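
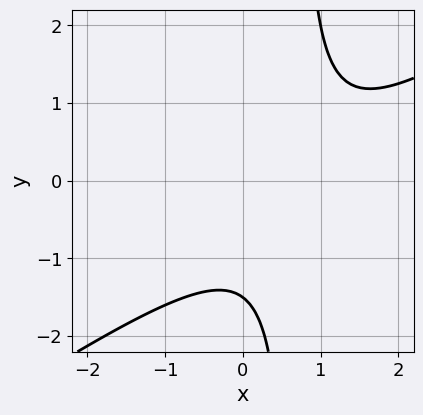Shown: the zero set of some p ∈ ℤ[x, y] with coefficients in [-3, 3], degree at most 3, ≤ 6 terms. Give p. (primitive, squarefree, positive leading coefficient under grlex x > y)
Degree: a generic line meets the curve in up to 2 points, so deg p = 2.
Reading off the gridlines: the curve avoids every integer x-axis point in the box.
These observations pin down the coefficients.

2*x^2 - 3*x*y - 3*x + 2*y + 3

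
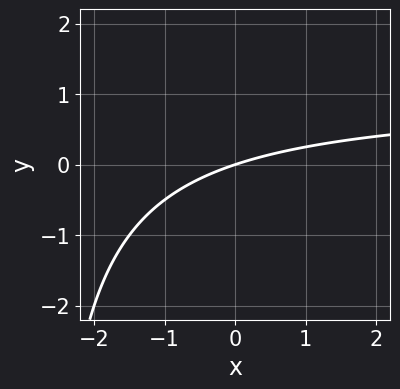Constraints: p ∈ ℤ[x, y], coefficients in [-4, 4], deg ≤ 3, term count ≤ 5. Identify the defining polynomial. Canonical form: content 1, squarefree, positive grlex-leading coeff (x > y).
(a) Degree: no degree-1 curve has this shape, so deg p = 2.
(b) Against the integer gridlines: it meets the y-axis at y = 0 (among the integer gridlines); it crosses the x-axis at the gridline x = 0.
(c) The integer polynomial consistent with all of this is the stated p.

x*y - x + 3*y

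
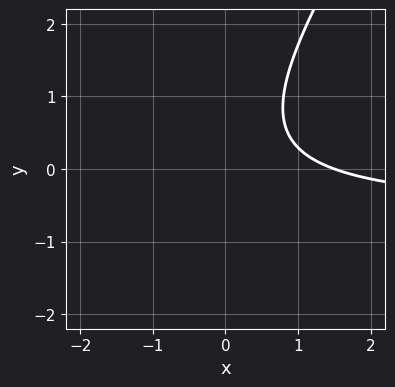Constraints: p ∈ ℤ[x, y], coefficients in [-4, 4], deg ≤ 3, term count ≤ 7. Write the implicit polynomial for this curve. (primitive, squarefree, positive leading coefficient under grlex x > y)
The degree is 2 — the shape is more complex than any degree-1 curve.
Checking where it meets the axes: the curve avoids every integer y-axis point in the box.
Putting this together gives p.

3*x*y - 2*y^2 + 2*x + y - 3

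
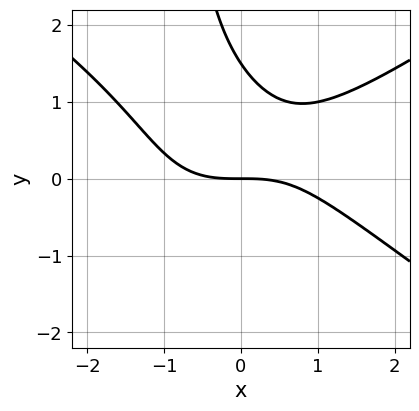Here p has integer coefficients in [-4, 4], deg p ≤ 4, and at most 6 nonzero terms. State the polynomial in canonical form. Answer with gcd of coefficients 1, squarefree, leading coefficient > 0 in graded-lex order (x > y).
First, deg p = 3.
Then, reading off the gridlines: it meets the x-axis at x = 0 (among the integer gridlines); it crosses the y-axis at the gridline y = 0.
Finally, solving for integer coefficients yields p as stated.

x^3 - 2*x*y^2 - 2*y^2 + 3*y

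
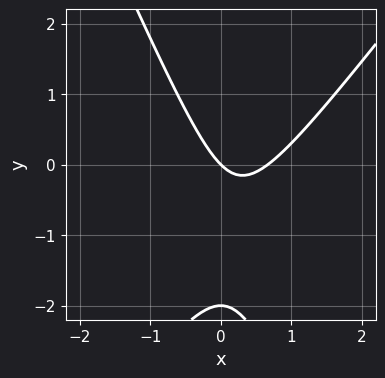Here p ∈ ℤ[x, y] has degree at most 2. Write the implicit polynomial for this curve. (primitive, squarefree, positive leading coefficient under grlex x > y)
First, deg p = 2.
Next, from the axis intercepts and sections: among the integer gridlines, it crosses the y-axis at y ∈ {-2, 0}; it crosses the x-axis at the gridline x = 0.
Finally, solving for integer coefficients yields p as stated.

3*x^2 - x*y - y^2 - 2*x - 2*y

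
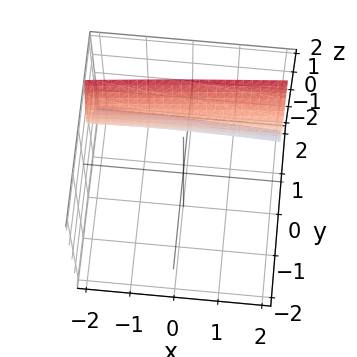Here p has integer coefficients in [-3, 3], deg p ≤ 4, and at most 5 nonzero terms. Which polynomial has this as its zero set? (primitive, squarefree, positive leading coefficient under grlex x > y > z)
3*y^3 - x*z + 3*y*z - 3*z^2 - 3

deg p = 3.
Checking where it meets the axes: it crosses the y-axis at the gridline y = 1; no z-intercept at any integer in the box; it misses every integer gridline on the x-axis.
Matching integer coefficients to the picture gives p.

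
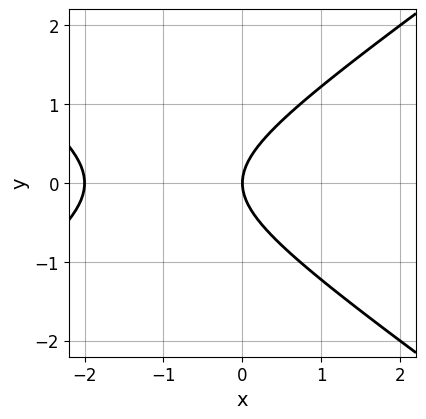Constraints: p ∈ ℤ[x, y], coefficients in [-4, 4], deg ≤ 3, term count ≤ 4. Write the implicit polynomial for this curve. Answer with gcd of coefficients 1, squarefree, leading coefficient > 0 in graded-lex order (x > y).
Degree: no degree-1 curve has this shape, so deg p = 2.
Symmetries: the y ↦ −y reflection is a symmetry, so y appears only in even powers.
From the visible intercepts: the x-axis gridline crossings are at x ∈ {-2, 0}; one y-axis crossing is at y = 0.
Matching integer coefficients to the picture gives p.

x^2 - 2*y^2 + 2*x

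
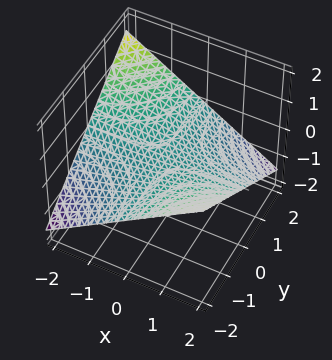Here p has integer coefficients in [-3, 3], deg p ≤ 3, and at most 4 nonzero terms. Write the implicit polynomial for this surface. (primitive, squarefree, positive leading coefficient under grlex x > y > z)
x*y + 3*z

First, deg p = 2. A hyperbolic paraboloid; a quadric.
Then, checking where it meets the axes: every point of the y-axis in the box is on the surface; every point of the x-axis in the box is on the surface; it meets the z-axis at z = 0 (among the integer gridlines).
Finally, these observations pin down the coefficients.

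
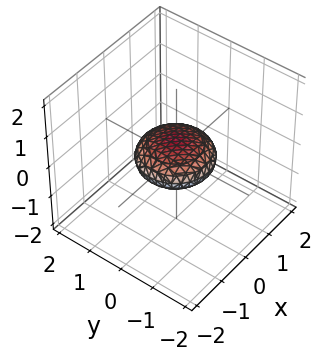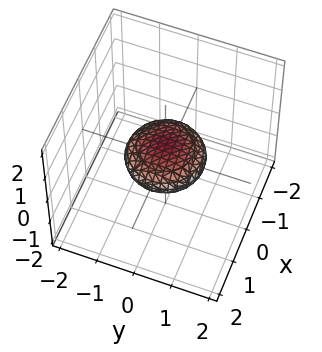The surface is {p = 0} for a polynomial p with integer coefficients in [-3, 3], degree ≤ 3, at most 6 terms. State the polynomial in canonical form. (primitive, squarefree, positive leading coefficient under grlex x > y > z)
deg p = 2.
Symmetry: the z-axis is an axis of rotation, so x and y enter only as x² + y²; the z ↦ −z reflection is a symmetry, so z appears only in even powers.
From the axis intercepts and sections: a circular section at z = 0 has radius exactly 1; the y-axis gridline crossings are at y ∈ {-1, 1}; among the integer gridlines, it crosses the x-axis at x ∈ {-1, 1}.
Solving for integer coefficients yields p as stated.

x^2 + y^2 + 3*z^2 - 1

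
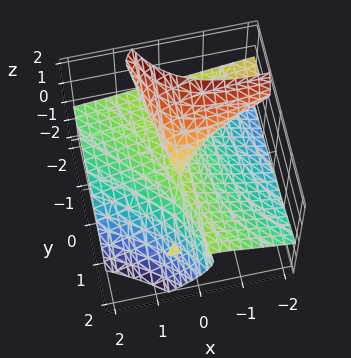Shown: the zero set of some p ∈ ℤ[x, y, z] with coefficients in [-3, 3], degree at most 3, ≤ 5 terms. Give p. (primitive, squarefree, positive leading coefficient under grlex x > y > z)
2*x*y*z - 2*y*z^2 - 2*z^3 - x^2 + z^2

First, the picture has 2 separate pieces. They look like related sheets of one shape, so recover p as a whole.
Next, the degree is 3 — a generic line meets the surface in up to 3 points.
Then, reading off the gridlines: every point of the y-axis in the box is on the surface; one z-axis crossing is at z = 0; it meets the x-axis at x = 0 (among the integer gridlines).
Finally, fitting integer coefficients to these (and the overall shape) gives p.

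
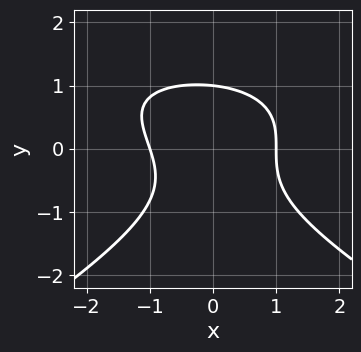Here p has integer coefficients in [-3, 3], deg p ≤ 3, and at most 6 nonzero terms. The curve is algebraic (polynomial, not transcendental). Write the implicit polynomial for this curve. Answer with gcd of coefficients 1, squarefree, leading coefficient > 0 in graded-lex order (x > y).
x^2*y - 3*y^3 - 3*x^2 - x*y + 3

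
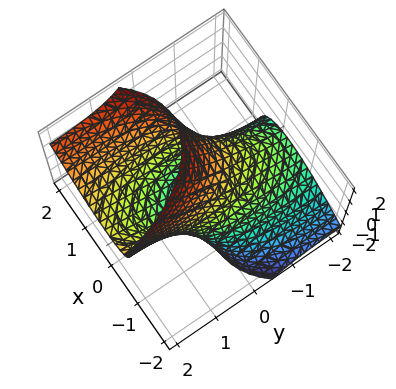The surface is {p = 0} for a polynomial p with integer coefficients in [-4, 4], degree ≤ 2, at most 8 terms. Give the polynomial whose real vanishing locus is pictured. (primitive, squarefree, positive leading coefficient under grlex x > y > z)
3*x^2 - 3*x*z + y^2 - 3*y*z + z^2 - 2

(a) Degree: no degree-1 surface has this shape, so deg p = 2.
(b) Solving for integer coefficients yields p as stated.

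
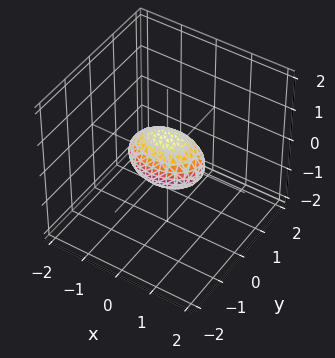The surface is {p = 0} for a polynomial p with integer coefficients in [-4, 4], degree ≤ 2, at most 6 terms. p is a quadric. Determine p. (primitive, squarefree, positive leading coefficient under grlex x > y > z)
First, degree: a closed, bounded, convex surface; a quadric, so deg p = 2.
Next, symmetries: mirror symmetry z ↦ −z ⇒ only even powers of z; mirror symmetry x ↦ −x ⇒ only even powers of x; the y ↦ −y reflection is a symmetry, so y appears only in even powers.
Then, from the axis intercepts and sections: among the integer gridlines, it crosses the x-axis at x ∈ {-1, 1}.
Finally, these observations pin down the coefficients.

x^2 + 2*y^2 + 2*z^2 - 1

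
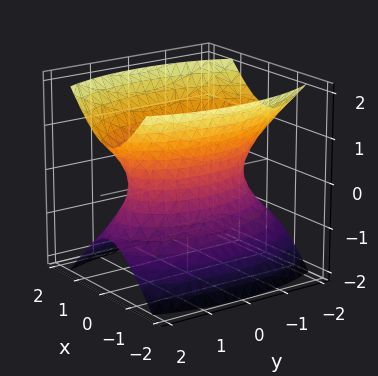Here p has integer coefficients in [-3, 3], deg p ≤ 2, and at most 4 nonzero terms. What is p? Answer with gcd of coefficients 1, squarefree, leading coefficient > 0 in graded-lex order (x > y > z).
3*x^2 + y^2 - 2*z^2 - 2

(a) deg p = 2.
(b) Symmetries: the y ↦ −y reflection is a symmetry, so y appears only in even powers; the z ↦ −z reflection is a symmetry, so z appears only in even powers; the x ↦ −x reflection is a symmetry, so x appears only in even powers.
(c) Against the integer gridlines: it misses every integer gridline on the z-axis.
(d) Putting this together gives p.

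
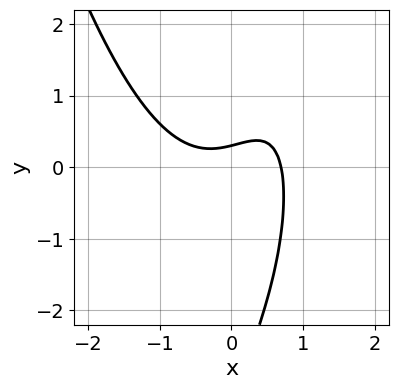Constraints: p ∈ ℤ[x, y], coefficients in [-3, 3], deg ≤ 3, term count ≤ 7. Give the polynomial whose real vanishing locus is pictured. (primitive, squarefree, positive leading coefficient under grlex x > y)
3*x^3 - 3*x*y + y^2 + 3*y - 1

(a) The degree is 3 — a generic line meets the curve in up to 3 points.
(b) Matching integer coefficients to the picture gives p.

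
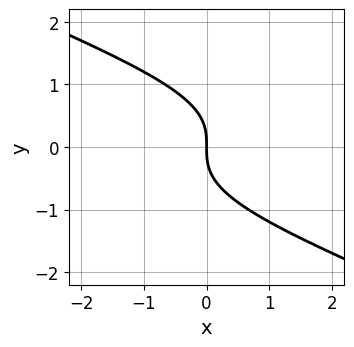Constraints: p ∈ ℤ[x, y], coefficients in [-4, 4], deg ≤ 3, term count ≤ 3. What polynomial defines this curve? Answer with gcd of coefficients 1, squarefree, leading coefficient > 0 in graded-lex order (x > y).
x*y^2 + 2*y^3 + 2*x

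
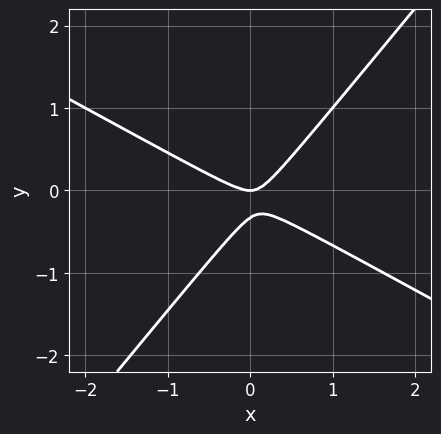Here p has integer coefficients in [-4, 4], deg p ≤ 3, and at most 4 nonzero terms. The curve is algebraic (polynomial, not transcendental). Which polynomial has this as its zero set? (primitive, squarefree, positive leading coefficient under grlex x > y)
2*x^2 + 2*x*y - 3*y^2 - y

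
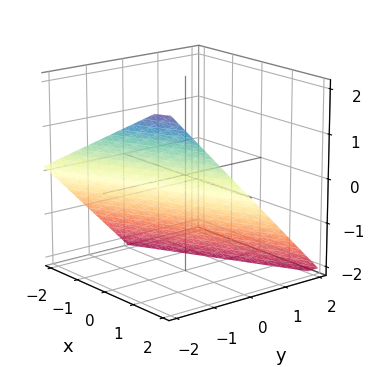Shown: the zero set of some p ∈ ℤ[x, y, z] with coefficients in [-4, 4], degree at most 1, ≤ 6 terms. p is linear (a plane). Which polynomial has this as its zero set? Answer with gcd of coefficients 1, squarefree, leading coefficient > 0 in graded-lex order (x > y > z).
x - 2*y - 2*z - 2

(a) deg p = 1.
(b) From the visible intercepts: it crosses the x-axis at the gridline x = 2; one z-axis crossing is at z = -1; it crosses the y-axis at the gridline y = -1.
(c) Solving for integer coefficients yields p as stated.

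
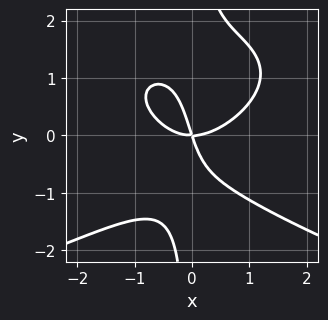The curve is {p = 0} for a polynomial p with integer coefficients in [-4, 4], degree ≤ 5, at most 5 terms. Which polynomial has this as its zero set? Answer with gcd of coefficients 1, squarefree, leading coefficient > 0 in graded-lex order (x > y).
First, deg p = 4. The shape is more complex than any degree-3 curve.
Then, against the integer gridlines: it meets the y-axis at y = 0 (among the integer gridlines); it crosses the x-axis at the gridline x = 0.
Finally, together with the visible shape, these determine p as stated.

2*x*y^3 + 2*x^3 - x*y^2 - 3*x*y - y^2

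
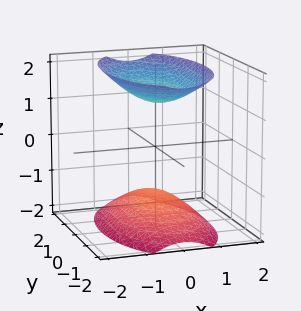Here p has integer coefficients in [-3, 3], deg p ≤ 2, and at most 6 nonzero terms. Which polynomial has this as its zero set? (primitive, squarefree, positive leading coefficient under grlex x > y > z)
(a) There are 2 components. Treating them together as one polynomial.
(b) deg p = 2. Two sheets facing apart; a quadric.
(c) Symmetries: mirror symmetry z ↦ −z ⇒ only even powers of z; it's symmetric under x → −x, forcing even powers of x; mirror symmetry y ↦ −y ⇒ only even powers of y.
(d) From the visible intercepts: no x-intercept at any integer in the box; the surface avoids every integer y-axis point in the box.
(e) Assembling these constraints gives the stated polynomial.

3*x^2 + y^2 - 2*z^2 + 3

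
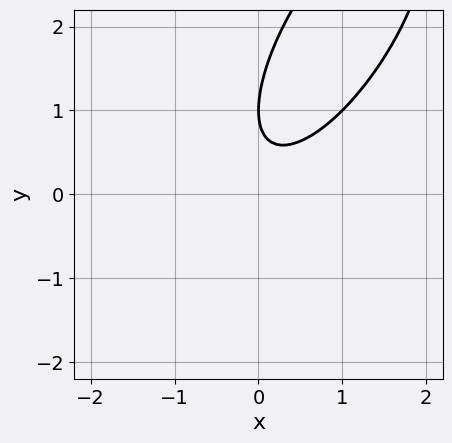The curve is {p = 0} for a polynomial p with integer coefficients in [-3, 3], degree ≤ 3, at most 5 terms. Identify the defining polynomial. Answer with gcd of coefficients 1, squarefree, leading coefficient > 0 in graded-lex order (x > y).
First, degree: the shape is more complex than any degree-1 curve, so deg p = 2.
Then, reading off the gridlines: the curve avoids every integer x-axis point in the box; it meets the y-axis at y = 1 (among the integer gridlines).
Finally, matching integer coefficients to the picture gives p.

2*x^2 - 2*x*y + y^2 - 2*y + 1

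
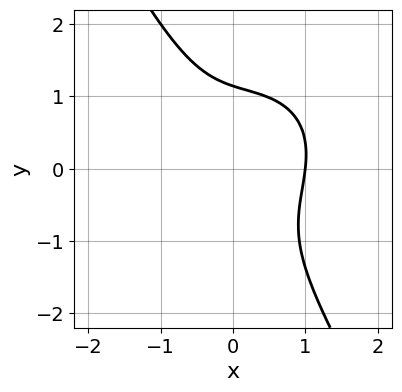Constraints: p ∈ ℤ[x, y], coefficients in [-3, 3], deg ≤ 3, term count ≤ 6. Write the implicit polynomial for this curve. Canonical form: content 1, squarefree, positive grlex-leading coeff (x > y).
3*x^3 - x^2*y + 2*x*y^2 + 2*y^3 - 3

(a) Degree: the shape is more complex than any degree-2 curve, so deg p = 3.
(b) Checking where it meets the axes: one x-axis crossing is at x = 1.
(c) Matching integer coefficients to the picture gives p.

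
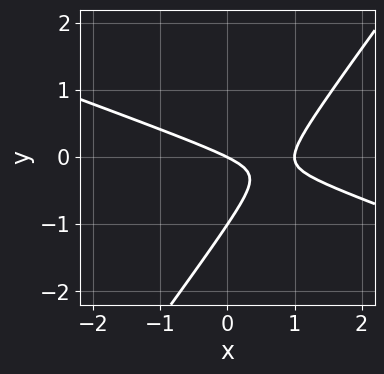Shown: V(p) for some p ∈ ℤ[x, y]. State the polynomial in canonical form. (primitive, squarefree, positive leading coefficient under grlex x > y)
x^2 + 2*x*y - 2*y^2 - x - 2*y

First, degree: the shape is more complex than any degree-1 curve, so deg p = 2.
Then, from the visible intercepts: among the integer gridlines, it crosses the x-axis at x ∈ {0, 1}; among the integer gridlines, it crosses the y-axis at y ∈ {-1, 0}.
Finally, together with the visible shape, these determine p as stated.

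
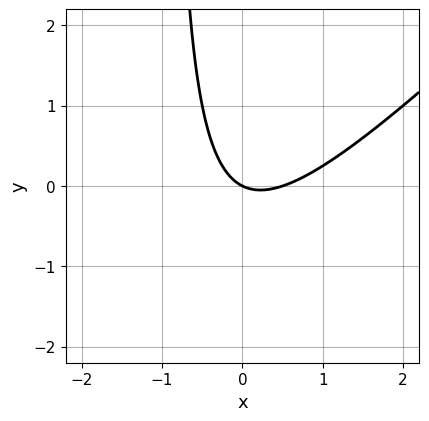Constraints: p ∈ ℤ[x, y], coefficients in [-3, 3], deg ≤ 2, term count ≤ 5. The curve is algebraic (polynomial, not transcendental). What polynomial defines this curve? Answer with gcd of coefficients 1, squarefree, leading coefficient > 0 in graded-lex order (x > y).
2*x^2 - 2*x*y - x - 2*y

First, the degree is 2 — a generic line meets the curve in up to 2 points.
Then, checking where it meets the axes: it crosses the y-axis at the gridline y = 0; it meets the x-axis at x = 0 (among the integer gridlines).
Finally, putting this together gives p.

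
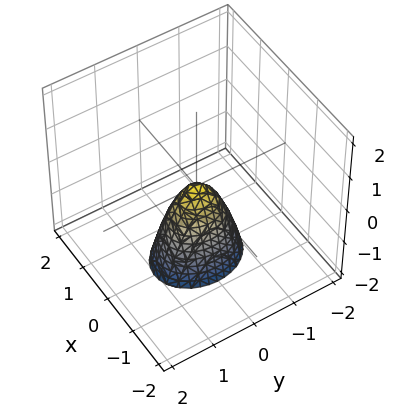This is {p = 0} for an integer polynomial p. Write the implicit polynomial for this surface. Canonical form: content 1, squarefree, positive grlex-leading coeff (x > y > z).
3*x^2 + 2*y^2 + z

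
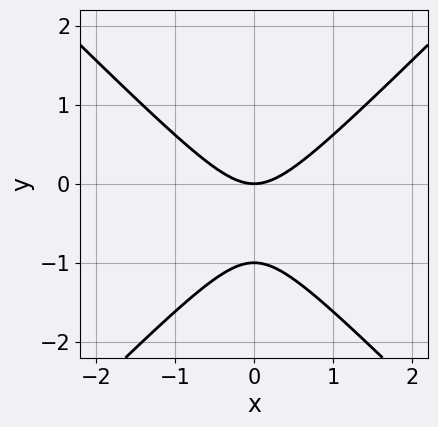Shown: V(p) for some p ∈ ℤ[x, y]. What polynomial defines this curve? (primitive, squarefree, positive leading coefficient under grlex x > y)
The degree is 2 — the shape is more complex than any degree-1 curve.
Symmetries: the x ↦ −x reflection is a symmetry, so x appears only in even powers.
From the visible intercepts: among the integer gridlines, it crosses the y-axis at y ∈ {-1, 0}; one x-axis crossing is at x = 0.
Assembling these constraints gives the stated polynomial.

x^2 - y^2 - y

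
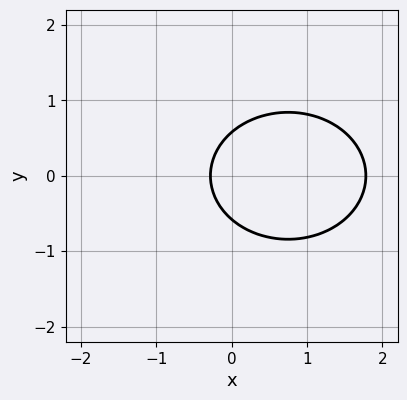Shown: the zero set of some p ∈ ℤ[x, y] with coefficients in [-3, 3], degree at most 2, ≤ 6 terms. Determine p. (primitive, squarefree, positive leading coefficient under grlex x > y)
2*x^2 + 3*y^2 - 3*x - 1

(a) deg p = 2.
(b) Symmetries: mirror symmetry y ↦ −y ⇒ only even powers of y.
(c) Fitting integer coefficients to these (and the overall shape) gives p.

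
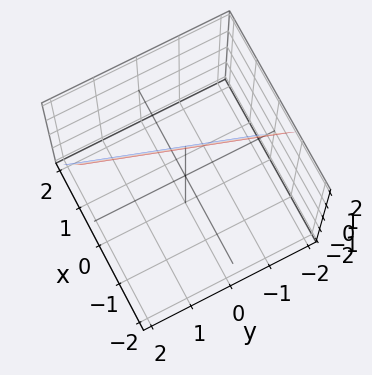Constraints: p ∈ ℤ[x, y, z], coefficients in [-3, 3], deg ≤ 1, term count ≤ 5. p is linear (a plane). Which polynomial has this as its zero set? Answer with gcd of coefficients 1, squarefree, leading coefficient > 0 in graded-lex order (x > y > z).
3*x - y + z - 2

First, deg p = 1. The surface is flat (a plane).
Then, checking where it meets the axes: it meets the y-axis at y = -2 (among the integer gridlines); one z-axis crossing is at z = 2.
Finally, putting this together gives p.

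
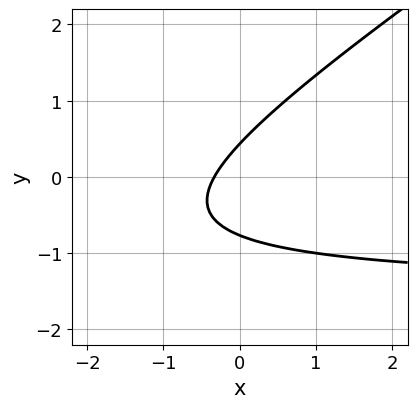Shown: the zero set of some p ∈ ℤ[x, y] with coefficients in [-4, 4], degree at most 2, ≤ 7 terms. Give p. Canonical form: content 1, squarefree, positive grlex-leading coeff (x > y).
2*x*y - 3*y^2 + 3*x - y + 1

1. deg p = 2.
2. Putting this together gives p.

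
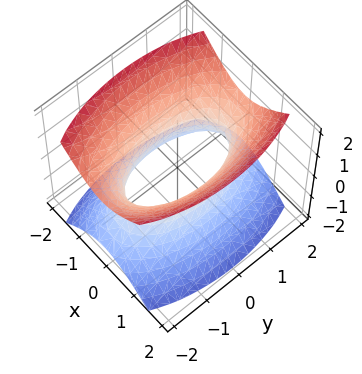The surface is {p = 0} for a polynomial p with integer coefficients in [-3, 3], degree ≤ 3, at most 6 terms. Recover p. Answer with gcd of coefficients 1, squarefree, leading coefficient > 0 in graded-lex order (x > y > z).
(a) deg p = 2. One connected sheet with a waist; a quadric.
(b) Symmetries: the z ↦ −z reflection is a symmetry, so z appears only in even powers; mirror symmetry y ↦ −y ⇒ only even powers of y; the x ↦ −x reflection is a symmetry, so x appears only in even powers.
(c) Reading off the gridlines: it misses every integer gridline on the z-axis.
(d) Together with the visible shape, these determine p as stated.

3*x^2 + y^2 - 2*z^2 - 2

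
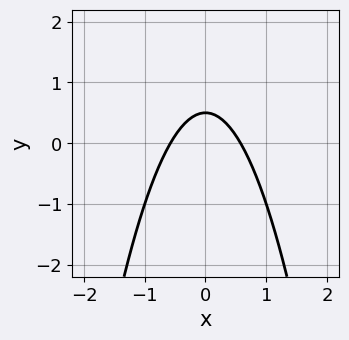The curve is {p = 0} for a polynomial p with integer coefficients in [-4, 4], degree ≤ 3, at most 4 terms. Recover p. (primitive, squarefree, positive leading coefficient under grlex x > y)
3*x^2 + 2*y - 1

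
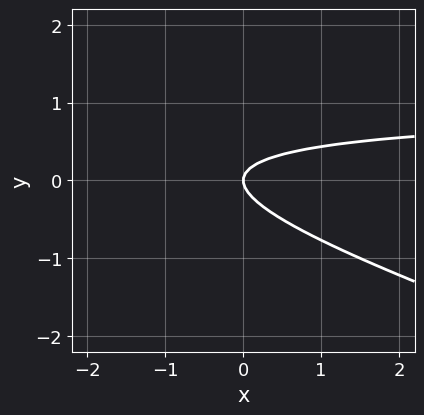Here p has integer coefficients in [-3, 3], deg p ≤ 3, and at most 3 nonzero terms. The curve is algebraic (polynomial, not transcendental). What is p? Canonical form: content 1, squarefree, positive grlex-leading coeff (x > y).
First, deg p = 2.
Next, observable constraints: one y-axis crossing is at y = 0; one x-axis crossing is at x = 0.
Finally, matching integer coefficients to the picture gives p.

x*y + 3*y^2 - x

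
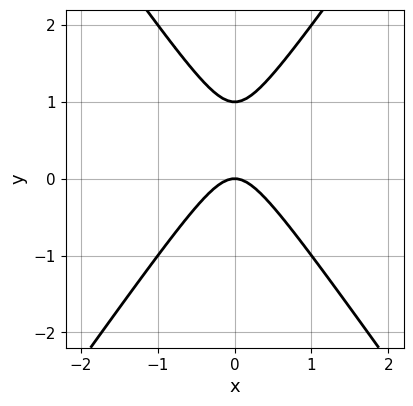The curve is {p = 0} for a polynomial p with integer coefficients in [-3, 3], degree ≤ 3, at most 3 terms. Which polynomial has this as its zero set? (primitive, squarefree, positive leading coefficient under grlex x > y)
2*x^2 - y^2 + y

First, the degree is 2 — no degree-1 curve has this shape.
Next, symmetries: mirror symmetry x ↦ −x ⇒ only even powers of x.
Then, checking where it meets the axes: one x-axis crossing is at x = 0; among the integer gridlines, it crosses the y-axis at y ∈ {0, 1}.
Finally, fitting integer coefficients to these (and the overall shape) gives p.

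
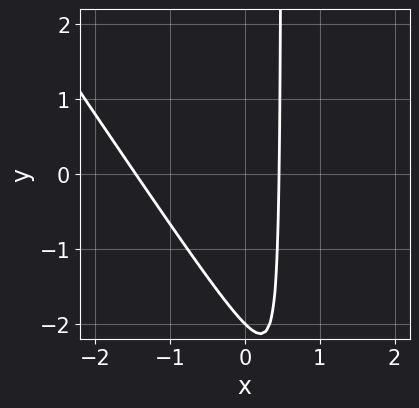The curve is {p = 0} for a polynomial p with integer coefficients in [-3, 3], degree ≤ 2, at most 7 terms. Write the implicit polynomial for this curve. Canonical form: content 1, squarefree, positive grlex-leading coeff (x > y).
3*x^2 + 2*x*y + 3*x - y - 2

1. Degree: no degree-1 curve has this shape, so deg p = 2.
2. Reading off the gridlines: one y-axis crossing is at y = -2.
3. Together with the visible shape, these determine p as stated.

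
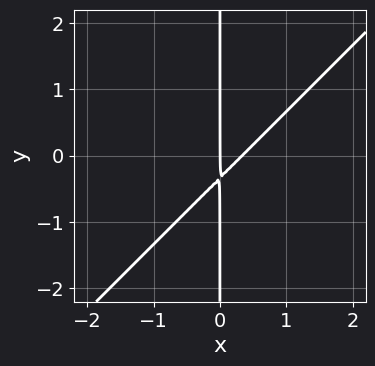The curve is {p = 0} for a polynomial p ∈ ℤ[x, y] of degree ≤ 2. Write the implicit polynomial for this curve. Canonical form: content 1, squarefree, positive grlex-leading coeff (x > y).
3*x^2 - 3*x*y - x

(a) The degree is 2 — no degree-1 curve has this shape.
(b) Observable constraints: one x-axis crossing is at x = 0; every point of the y-axis in the box is on the curve.
(c) Assembling these constraints gives the stated polynomial.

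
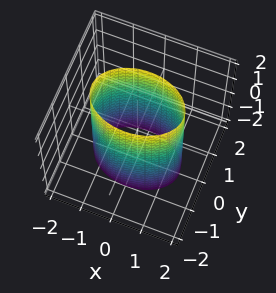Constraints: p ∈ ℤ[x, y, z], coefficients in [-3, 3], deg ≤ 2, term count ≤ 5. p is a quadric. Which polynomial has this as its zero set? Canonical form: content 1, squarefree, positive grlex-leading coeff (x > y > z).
x^2 + 2*y^2 - 2

First, degree: constant cross-section along one axis; a quadric, so deg p = 2.
Then, symmetries: it's symmetric under x → −x, forcing even powers of x; mirror symmetry z ↦ −z ⇒ only even powers of z; the y ↦ −y reflection is a symmetry, so y appears only in even powers.
Next, reading off the gridlines: the surface avoids every integer z-axis point in the box; among the integer gridlines, it crosses the y-axis at y ∈ {-1, 1}.
Finally, these observations pin down the coefficients.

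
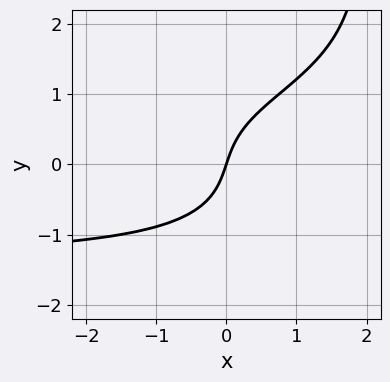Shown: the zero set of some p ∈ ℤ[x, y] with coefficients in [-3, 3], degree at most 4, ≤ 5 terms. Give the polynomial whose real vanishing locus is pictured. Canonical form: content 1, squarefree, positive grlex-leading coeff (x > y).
1. deg p = 4. No degree-3 curve has this shape.
2. Against the integer gridlines: it crosses the x-axis at the gridline x = 0; one y-axis crossing is at y = 0.
3. Assembling these constraints gives the stated polynomial.

x*y^3 - 2*y^3 + 3*x - y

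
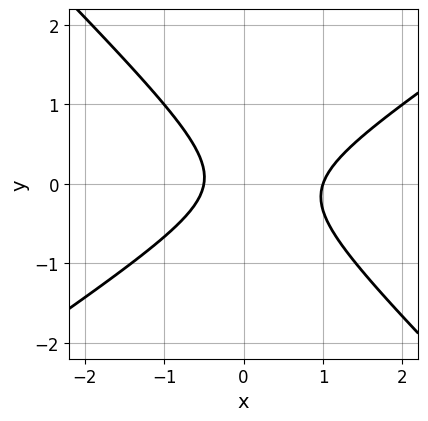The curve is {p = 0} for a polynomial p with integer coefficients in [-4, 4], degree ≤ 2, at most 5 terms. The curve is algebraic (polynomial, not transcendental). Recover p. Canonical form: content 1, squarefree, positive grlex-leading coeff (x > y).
The degree is 2 — a generic line meets the curve in up to 2 points.
Observable constraints: one x-axis crossing is at x = 1; the curve avoids every integer y-axis point in the box.
Together with the visible shape, these determine p as stated.

2*x^2 - x*y - 3*y^2 - x - 1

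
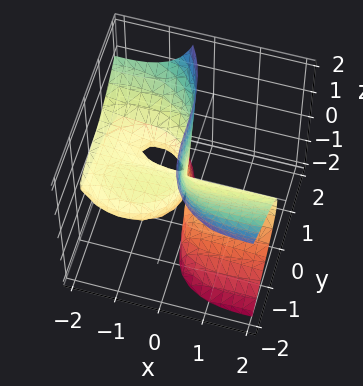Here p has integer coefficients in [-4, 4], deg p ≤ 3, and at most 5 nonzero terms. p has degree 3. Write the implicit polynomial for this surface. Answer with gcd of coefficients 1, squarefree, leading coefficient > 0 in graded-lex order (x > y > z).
x^2*y + 3*x*z^2 + y^3 + 2*x*y + 2*x*z

1. deg p = 3.
2. Reading off the gridlines: every point of the z-axis in the box is on the surface; one y-axis crossing is at y = 0; every point of the x-axis in the box is on the surface.
3. Fitting integer coefficients to these (and the overall shape) gives p.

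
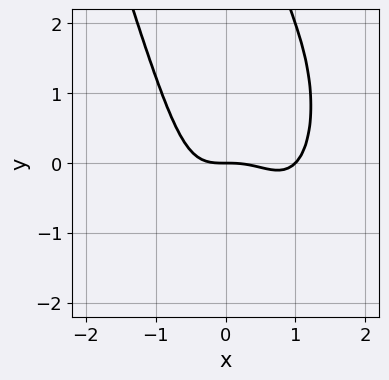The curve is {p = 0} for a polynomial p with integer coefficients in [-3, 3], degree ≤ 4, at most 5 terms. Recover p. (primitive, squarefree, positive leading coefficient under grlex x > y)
First, the degree is 4 — the shape is more complex than any degree-3 curve.
Then, against the integer gridlines: it meets the y-axis at y = 0 (among the integer gridlines); among the integer gridlines, it crosses the x-axis at x ∈ {0, 1}.
Finally, fitting integer coefficients to these (and the overall shape) gives p.

2*x^4 - 2*x^3 + x*y^2 - 2*y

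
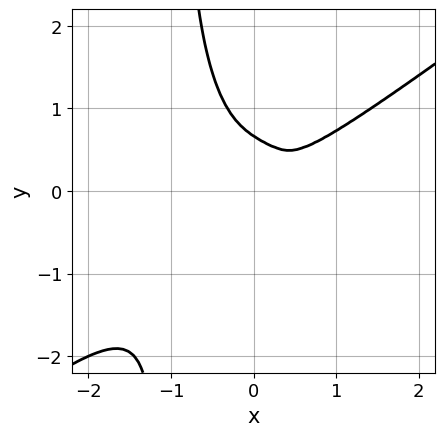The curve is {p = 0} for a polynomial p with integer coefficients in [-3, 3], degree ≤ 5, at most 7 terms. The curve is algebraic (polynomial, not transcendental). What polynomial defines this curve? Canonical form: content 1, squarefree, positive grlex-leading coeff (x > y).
1. Degree: the shape is more complex than any degree-3 curve, so deg p = 4.
2. Putting this together gives p.

2*x^4 - x^3*y - 3*x*y^3 - 3*y^3 + 2*y^2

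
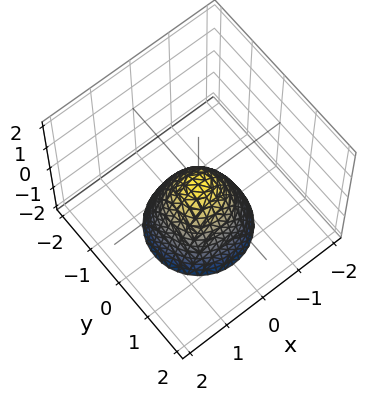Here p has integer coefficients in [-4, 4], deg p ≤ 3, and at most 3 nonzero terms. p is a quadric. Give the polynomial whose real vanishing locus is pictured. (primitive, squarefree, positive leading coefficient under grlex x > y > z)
1. deg p = 2.
2. Symmetry: the z-axis is an axis of rotation, so x and y enter only as x² + y².
3. Observable constraints: a circular section at z = -1 has radius between 0 and 1; it meets the x-axis at x = 0 (among the integer gridlines); it meets the z-axis at z = 0 (among the integer gridlines).
4. Matching integer coefficients to the picture gives p.

3*x^2 + 3*y^2 + 2*z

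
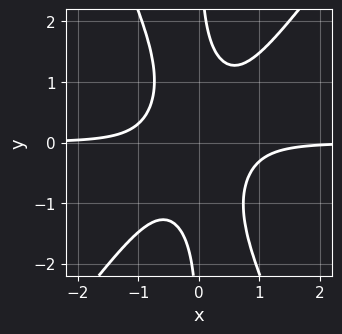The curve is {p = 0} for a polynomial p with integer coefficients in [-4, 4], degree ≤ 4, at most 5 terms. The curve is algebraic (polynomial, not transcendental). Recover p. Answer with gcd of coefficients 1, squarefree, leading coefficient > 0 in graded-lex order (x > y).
(a) Degree: no degree-3 curve has this shape, so deg p = 4.
(b) Checking where it meets the axes: it misses every integer gridline on the y-axis; no x-intercept at any integer in the box.
(c) These observations pin down the coefficients.

3*x^3*y - x^2*y^2 - x*y^3 + 1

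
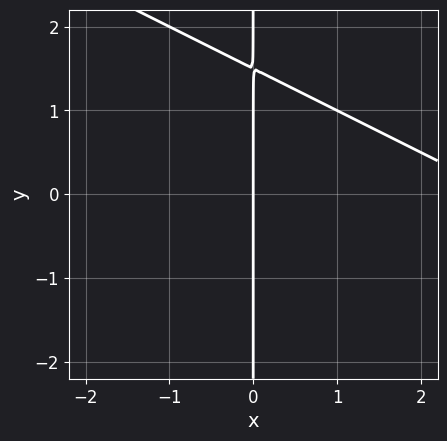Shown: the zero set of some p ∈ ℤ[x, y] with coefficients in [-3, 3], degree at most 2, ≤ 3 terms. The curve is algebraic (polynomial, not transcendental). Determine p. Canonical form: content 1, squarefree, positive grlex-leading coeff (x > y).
x^2 + 2*x*y - 3*x

The degree is 2 — a generic line meets the curve in up to 2 points.
Against the integer gridlines: it crosses the x-axis at the gridline x = 0; the visible y-axis segment lies entirely on the curve.
Solving for integer coefficients yields p as stated.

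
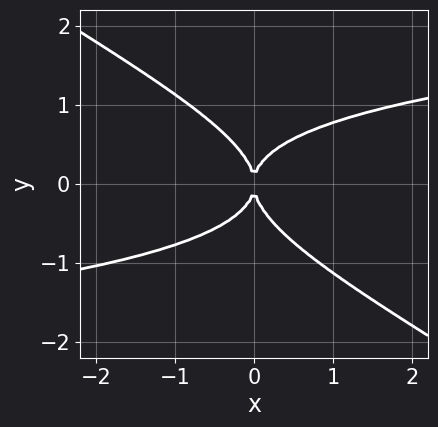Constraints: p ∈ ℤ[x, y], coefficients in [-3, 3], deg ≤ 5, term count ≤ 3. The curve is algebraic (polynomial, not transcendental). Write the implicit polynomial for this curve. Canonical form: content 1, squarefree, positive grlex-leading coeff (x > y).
First, the degree is 4 — the shape is more complex than any degree-3 curve.
Next, observable constraints: it meets the x-axis at x = 0 (among the integer gridlines); it meets the y-axis at y = 0 (among the integer gridlines).
Finally, fitting integer coefficients to these (and the overall shape) gives p.

2*x*y^3 + 3*y^4 - 2*x^2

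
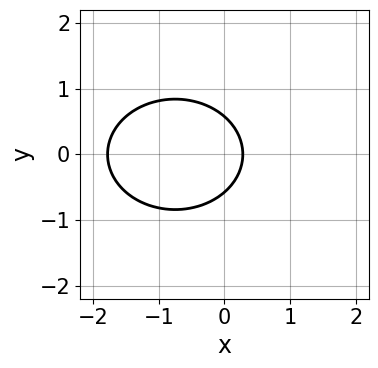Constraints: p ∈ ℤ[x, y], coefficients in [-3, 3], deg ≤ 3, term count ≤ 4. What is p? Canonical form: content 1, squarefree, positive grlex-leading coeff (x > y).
1. The degree is 2 — the shape is more complex than any degree-1 curve.
2. Symmetries: it's symmetric under y → −y, forcing even powers of y.
3. The integer polynomial consistent with all of this is the stated p.

2*x^2 + 3*y^2 + 3*x - 1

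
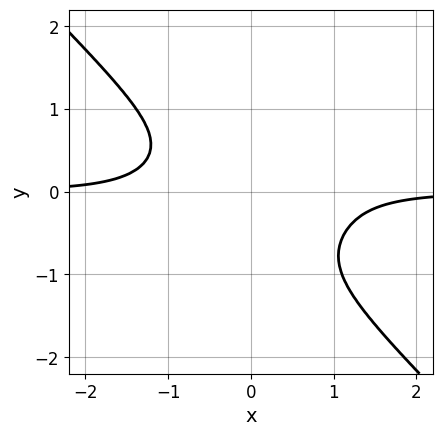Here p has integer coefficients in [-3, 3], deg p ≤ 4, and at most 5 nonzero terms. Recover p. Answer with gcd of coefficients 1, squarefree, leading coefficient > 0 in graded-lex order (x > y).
3*x^3*y + 3*y^4 + 2*y^3 + y^2 + 2

1. Degree: the shape is more complex than any degree-3 curve, so deg p = 4.
2. Checking where it meets the axes: it misses every integer gridline on the x-axis; it misses every integer gridline on the y-axis.
3. These observations pin down the coefficients.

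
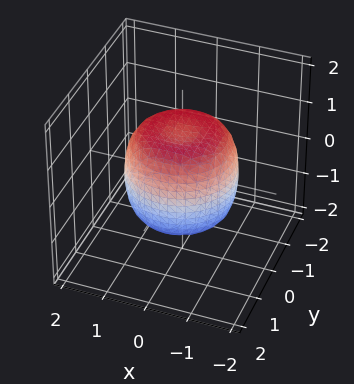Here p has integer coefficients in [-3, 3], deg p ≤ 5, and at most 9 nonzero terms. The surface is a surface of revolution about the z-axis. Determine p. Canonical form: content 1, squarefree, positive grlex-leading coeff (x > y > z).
x^4 + 2*x^2*y^2 + y^4 - x^2 - y^2 + z^2 - 1

deg p = 4.
Symmetries: every cross-section ⟂ z is a circle, so x, y appear only via x² + y².
From the visible intercepts: the z-axis gridline crossings are at z ∈ {-1, 1}; a circular section at z = 0 has radius between 1 and 2.
Solving for integer coefficients yields p as stated.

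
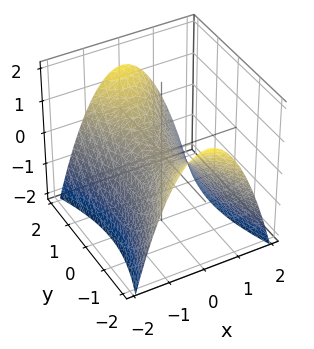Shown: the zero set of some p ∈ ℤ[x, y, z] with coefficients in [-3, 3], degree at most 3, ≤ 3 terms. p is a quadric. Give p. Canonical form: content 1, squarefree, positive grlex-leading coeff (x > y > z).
3*x^2 - y^2 + 3*z

1. Degree: a hyperbolic paraboloid; a quadric, so deg p = 2.
2. Symmetries: the x ↦ −x reflection is a symmetry, so x appears only in even powers; the y ↦ −y reflection is a symmetry, so y appears only in even powers.
3. From the visible intercepts: one y-axis crossing is at y = 0; it crosses the x-axis at the gridline x = 0.
4. Solving for integer coefficients yields p as stated.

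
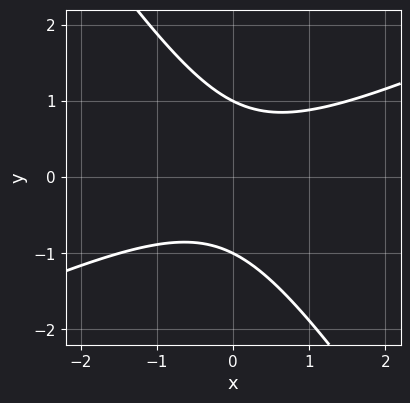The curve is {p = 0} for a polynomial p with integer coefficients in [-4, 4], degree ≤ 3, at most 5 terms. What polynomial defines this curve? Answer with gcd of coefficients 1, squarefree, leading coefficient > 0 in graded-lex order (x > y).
2*x^2 - 3*x*y - 3*y^2 + 3

First, the degree is 2 — a generic line meets the curve in up to 2 points.
Then, from the visible intercepts: among the integer gridlines, it crosses the y-axis at y ∈ {-1, 1}; no x-intercept at any integer in the box.
Finally, fitting integer coefficients to these (and the overall shape) gives p.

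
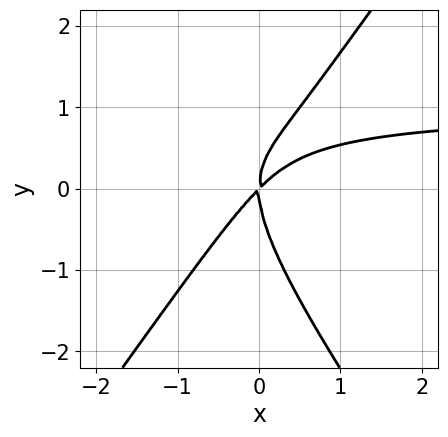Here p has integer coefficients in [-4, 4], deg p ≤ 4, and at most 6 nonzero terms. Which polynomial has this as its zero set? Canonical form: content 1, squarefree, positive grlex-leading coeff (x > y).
2*x^2*y - y^3 - 2*x^2 + 2*x*y

(a) Degree: the shape is more complex than any degree-2 curve, so deg p = 3.
(b) From the axis intercepts and sections: it meets the y-axis at y = 0 (among the integer gridlines); it meets the x-axis at x = 0 (among the integer gridlines).
(c) Assembling these constraints gives the stated polynomial.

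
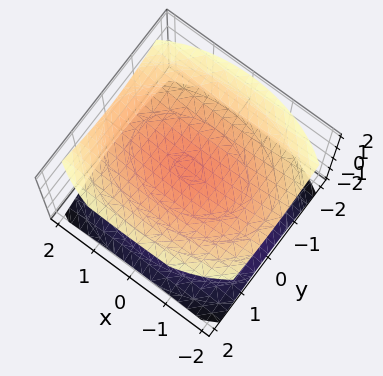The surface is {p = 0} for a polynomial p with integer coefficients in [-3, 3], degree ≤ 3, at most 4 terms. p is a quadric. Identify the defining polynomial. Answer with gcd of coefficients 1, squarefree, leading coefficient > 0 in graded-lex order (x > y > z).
1. The picture has 2 separate pieces.
2. Degree: two sheets facing apart; a quadric, so deg p = 2.
3. Symmetries: the z ↦ −z reflection is a symmetry, so z appears only in even powers; the y ↦ −y reflection is a symmetry, so y appears only in even powers; it's symmetric under x → −x, forcing even powers of x.
4. From the visible intercepts: no y-intercept at any integer in the box; the z-axis gridline crossings are at z ∈ {-1, 1}; the surface avoids every integer x-axis point in the box.
5. Solving for integer coefficients yields p as stated.

x^2 + 2*y^2 - 3*z^2 + 3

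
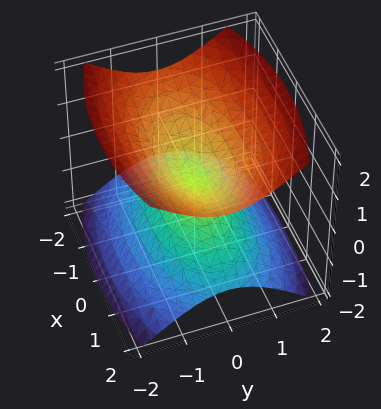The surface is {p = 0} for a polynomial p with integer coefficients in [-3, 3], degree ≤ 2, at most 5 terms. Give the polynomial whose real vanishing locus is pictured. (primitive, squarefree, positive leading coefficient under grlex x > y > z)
1. There are 2 components. They look like related sheets of one shape, so recover p as a whole.
2. deg p = 2. A double cone through the origin; a quadric.
3. Symmetries: the z ↦ −z reflection is a symmetry, so z appears only in even powers; it's symmetric under x → −x, forcing even powers of x; the y ↦ −y reflection is a symmetry, so y appears only in even powers.
4. Checking where it meets the axes: it crosses the x-axis at the gridline x = 0; it meets the z-axis at z = 0 (among the integer gridlines).
5. Fitting integer coefficients to these (and the overall shape) gives p.

x^2 + 3*y^2 - 3*z^2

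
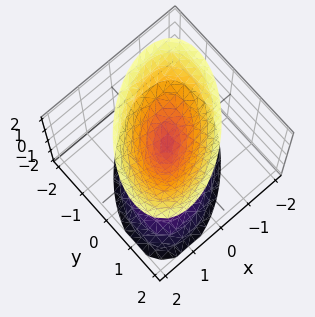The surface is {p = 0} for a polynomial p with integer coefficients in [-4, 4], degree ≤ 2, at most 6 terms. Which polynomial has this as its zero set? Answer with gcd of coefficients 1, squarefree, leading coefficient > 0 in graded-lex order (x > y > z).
I count 2 distinct pieces.
The degree is 2 — no degree-1 surface has this shape.
Checking where it meets the axes: one y-axis crossing is at y = 0; it crosses the x-axis at the gridline x = 0; one z-axis crossing is at z = 0.
Together with the visible shape, these determine p as stated.

3*x^2 - 3*x*y + 3*y^2 - 2*z^2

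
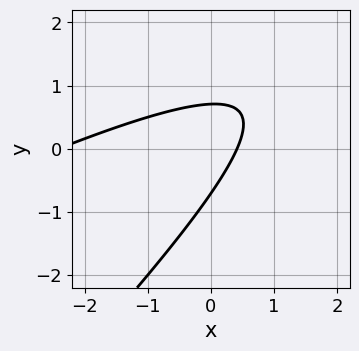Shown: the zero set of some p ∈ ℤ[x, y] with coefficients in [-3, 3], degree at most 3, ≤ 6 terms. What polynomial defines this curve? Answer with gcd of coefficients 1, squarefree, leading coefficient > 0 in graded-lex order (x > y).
x^2 - 3*x*y + 2*y^2 + 2*x - 1

The degree is 2 — a generic line meets the curve in up to 2 points.
Matching integer coefficients to the picture gives p.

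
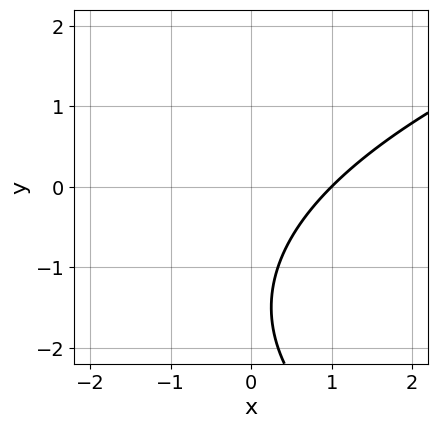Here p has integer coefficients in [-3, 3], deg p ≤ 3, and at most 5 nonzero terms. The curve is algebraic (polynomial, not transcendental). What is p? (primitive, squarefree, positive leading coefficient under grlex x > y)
y^2 - 3*x + 3*y + 3

The degree is 2 — the shape is more complex than any degree-1 curve.
From the axis intercepts and sections: it meets the x-axis at x = 1 (among the integer gridlines); it misses every integer gridline on the y-axis.
Matching integer coefficients to the picture gives p.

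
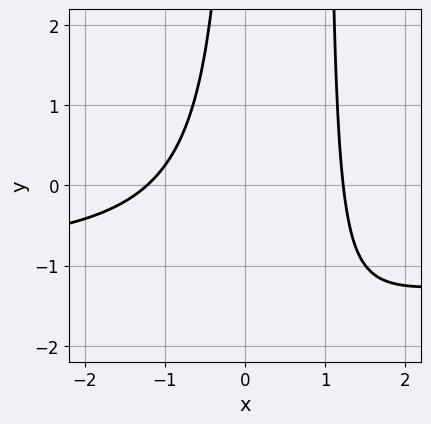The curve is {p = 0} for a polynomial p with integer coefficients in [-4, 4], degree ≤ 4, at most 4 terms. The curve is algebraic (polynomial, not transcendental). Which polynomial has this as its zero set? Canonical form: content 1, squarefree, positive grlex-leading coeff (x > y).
2*x^2*y + 2*x^2 - 2*x*y - 3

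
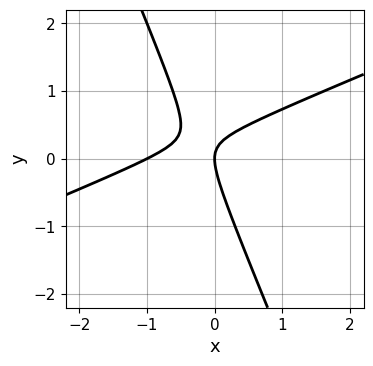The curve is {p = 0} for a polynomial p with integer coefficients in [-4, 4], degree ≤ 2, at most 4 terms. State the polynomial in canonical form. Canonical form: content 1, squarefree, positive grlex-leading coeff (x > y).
(a) Degree: the shape is more complex than any degree-1 curve, so deg p = 2.
(b) Reading off the gridlines: it crosses the y-axis at the gridline y = 0; among the integer gridlines, it crosses the x-axis at x ∈ {-1, 0}.
(c) Assembling these constraints gives the stated polynomial.

x^2 - 2*x*y - y^2 + x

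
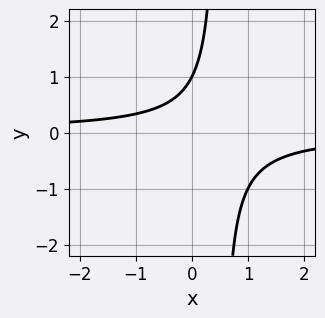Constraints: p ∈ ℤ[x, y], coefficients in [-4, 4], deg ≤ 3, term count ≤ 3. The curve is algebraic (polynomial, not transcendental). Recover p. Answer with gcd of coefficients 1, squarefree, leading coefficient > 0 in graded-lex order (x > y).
2*x*y - y + 1

The degree is 2 — no degree-1 curve has this shape.
Checking where it meets the axes: the curve avoids every integer x-axis point in the box; it meets the y-axis at y = 1 (among the integer gridlines).
Together with the visible shape, these determine p as stated.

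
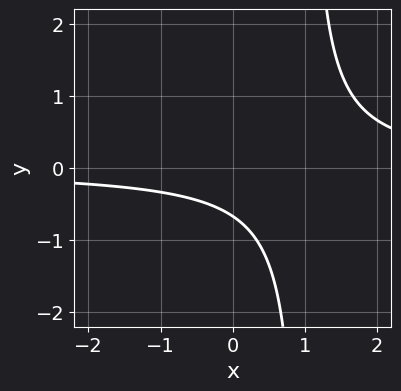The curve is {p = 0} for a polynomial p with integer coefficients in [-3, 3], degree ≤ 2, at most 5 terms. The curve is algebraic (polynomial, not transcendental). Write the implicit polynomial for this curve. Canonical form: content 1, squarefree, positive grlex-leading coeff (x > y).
(a) Degree: the shape is more complex than any degree-1 curve, so deg p = 2.
(b) Reading off the gridlines: the curve avoids every integer x-axis point in the box.
(c) Solving for integer coefficients yields p as stated.

3*x*y - 3*y - 2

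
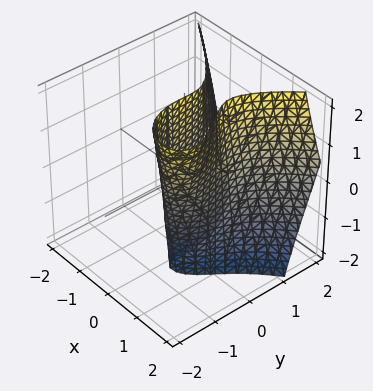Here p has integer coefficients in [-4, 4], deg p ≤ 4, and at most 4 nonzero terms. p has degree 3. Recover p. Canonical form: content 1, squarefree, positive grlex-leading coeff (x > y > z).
First, deg p = 3.
Next, checking where it meets the axes: the visible z-axis segment lies entirely on the surface; it meets the y-axis at y = 0 (among the integer gridlines); among the integer gridlines, it crosses the x-axis at x ∈ {0, 1}.
Finally, fitting integer coefficients to these (and the overall shape) gives p.

x*y*z - y^3 + 3*x^2 - 3*x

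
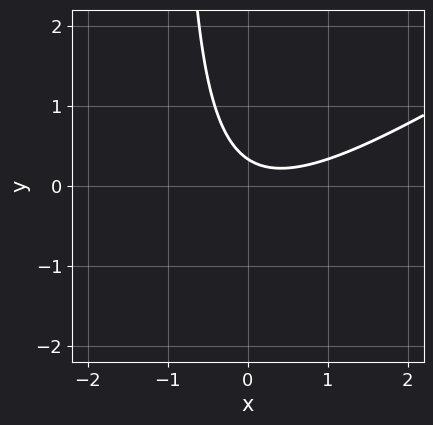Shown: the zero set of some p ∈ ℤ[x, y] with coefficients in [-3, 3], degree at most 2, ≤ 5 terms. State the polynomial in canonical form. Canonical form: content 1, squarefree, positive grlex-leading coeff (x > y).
2*x^2 - 3*x*y - x - 3*y + 1

Degree: a generic line meets the curve in up to 2 points, so deg p = 2.
Against the integer gridlines: the curve avoids every integer x-axis point in the box.
Solving for integer coefficients yields p as stated.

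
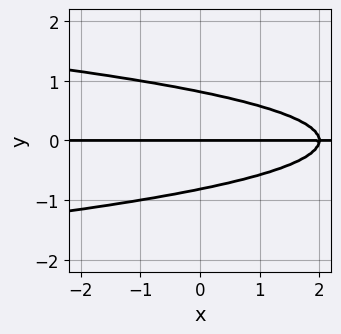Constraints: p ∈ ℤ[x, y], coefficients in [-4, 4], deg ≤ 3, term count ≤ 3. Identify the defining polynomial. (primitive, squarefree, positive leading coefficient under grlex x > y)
1. deg p = 3.
2. Against the integer gridlines: every point of the x-axis in the box is on the curve; one y-axis crossing is at y = 0.
3. Fitting integer coefficients to these (and the overall shape) gives p.

3*y^3 + x*y - 2*y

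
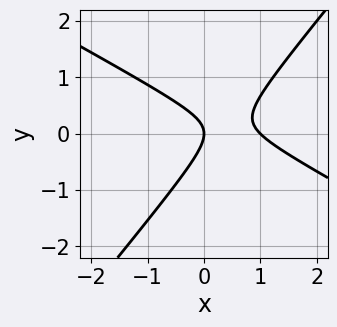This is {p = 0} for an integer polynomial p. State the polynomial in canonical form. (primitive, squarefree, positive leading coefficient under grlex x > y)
2*x^2 + 2*x*y - 3*y^2 - 2*x

(a) The degree is 2 — a generic line meets the curve in up to 2 points.
(b) Checking where it meets the axes: the x-axis gridline crossings are at x ∈ {0, 1}; it crosses the y-axis at the gridline y = 0.
(c) Matching integer coefficients to the picture gives p.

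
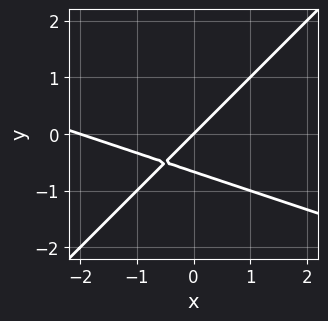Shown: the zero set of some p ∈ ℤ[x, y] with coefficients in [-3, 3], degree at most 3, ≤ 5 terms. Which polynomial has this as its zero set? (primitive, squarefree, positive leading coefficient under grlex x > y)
x^2 + 2*x*y - 3*y^2 + 2*x - 2*y

First, degree: a generic line meets the curve in up to 2 points, so deg p = 2.
Then, from the visible intercepts: one y-axis crossing is at y = 0; among the integer gridlines, it crosses the x-axis at x ∈ {-2, 0}.
Finally, solving for integer coefficients yields p as stated.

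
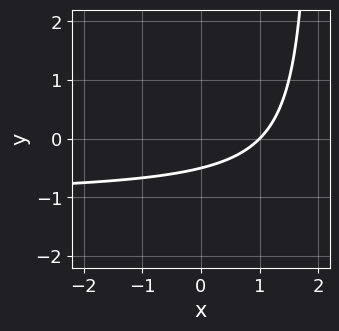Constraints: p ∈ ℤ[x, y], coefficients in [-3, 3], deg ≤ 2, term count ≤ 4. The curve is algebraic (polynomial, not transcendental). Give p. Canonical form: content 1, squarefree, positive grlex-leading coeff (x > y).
x*y + x - 2*y - 1

(a) deg p = 2. No degree-1 curve has this shape.
(b) Reading off the gridlines: it meets the x-axis at x = 1 (among the integer gridlines).
(c) Together with the visible shape, these determine p as stated.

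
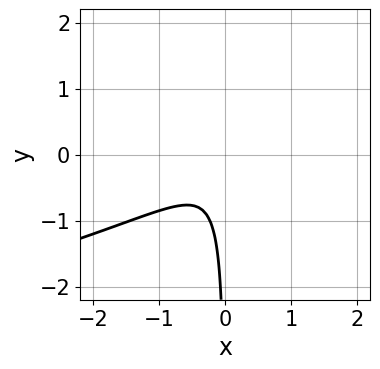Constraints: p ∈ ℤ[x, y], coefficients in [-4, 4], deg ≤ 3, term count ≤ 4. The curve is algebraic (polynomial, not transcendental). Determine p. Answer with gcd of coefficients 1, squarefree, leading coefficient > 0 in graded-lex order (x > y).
2*x*y^2 + 3*x^2 - 3*x*y + 1

Degree: a generic line meets the curve in up to 3 points, so deg p = 3.
Reading off the gridlines: no y-intercept at any integer in the box; it misses every integer gridline on the x-axis.
Together with the visible shape, these determine p as stated.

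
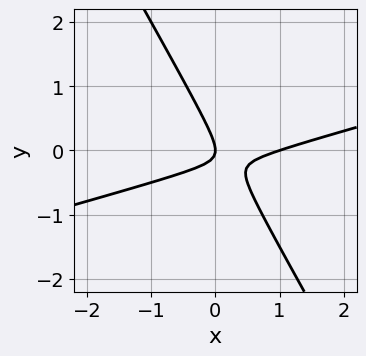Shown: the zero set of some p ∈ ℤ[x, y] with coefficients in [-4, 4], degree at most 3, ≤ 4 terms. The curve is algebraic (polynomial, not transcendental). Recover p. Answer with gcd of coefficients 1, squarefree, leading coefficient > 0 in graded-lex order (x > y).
First, the degree is 2 — the shape is more complex than any degree-1 curve.
Next, against the integer gridlines: it meets the y-axis at y = 0 (among the integer gridlines); the x-axis gridline crossings are at x ∈ {0, 1}.
Finally, solving for integer coefficients yields p as stated.

x^2 - 3*x*y - 2*y^2 - x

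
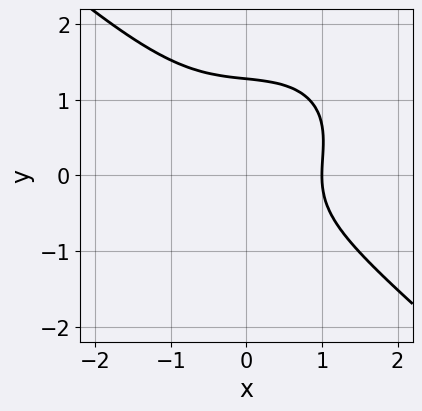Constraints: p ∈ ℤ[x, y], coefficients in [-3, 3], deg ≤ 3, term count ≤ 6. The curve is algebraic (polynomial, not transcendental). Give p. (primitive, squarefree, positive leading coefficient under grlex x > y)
2*x^3 + 3*y^3 - 2*y^2 + x - 3

(a) Degree: no degree-2 curve has this shape, so deg p = 3.
(b) From the visible intercepts: one x-axis crossing is at x = 1.
(c) The integer polynomial consistent with all of this is the stated p.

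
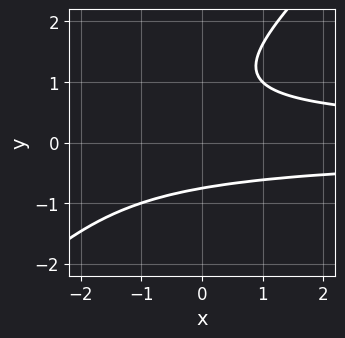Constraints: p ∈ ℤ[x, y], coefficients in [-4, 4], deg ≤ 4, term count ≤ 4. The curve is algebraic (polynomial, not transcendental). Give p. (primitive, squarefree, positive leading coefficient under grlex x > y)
x*y^2 - y^3 + y^2 - 1

(a) The degree is 3 — a generic line meets the curve in up to 3 points.
(b) Observable constraints: no x-intercept at any integer in the box.
(c) These observations pin down the coefficients.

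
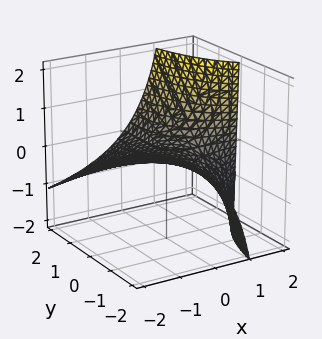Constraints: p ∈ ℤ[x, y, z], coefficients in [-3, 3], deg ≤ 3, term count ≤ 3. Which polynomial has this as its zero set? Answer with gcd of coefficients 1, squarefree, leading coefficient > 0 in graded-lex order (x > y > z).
x*y + x*z - 2*z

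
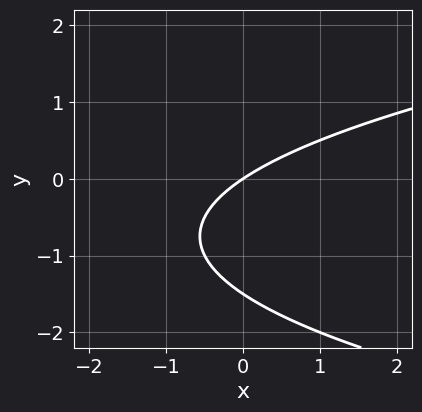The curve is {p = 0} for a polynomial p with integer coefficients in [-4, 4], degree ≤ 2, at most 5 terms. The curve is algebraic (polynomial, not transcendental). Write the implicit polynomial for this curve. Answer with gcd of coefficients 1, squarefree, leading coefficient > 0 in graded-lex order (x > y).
1. Degree: the shape is more complex than any degree-1 curve, so deg p = 2.
2. Checking where it meets the axes: it meets the x-axis at x = 0 (among the integer gridlines); one y-axis crossing is at y = 0.
3. The integer polynomial consistent with all of this is the stated p.

2*y^2 - 2*x + 3*y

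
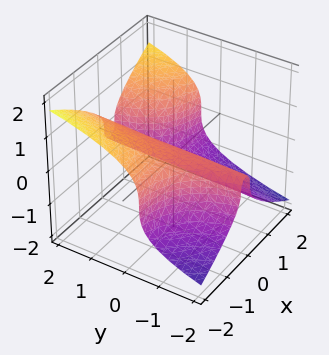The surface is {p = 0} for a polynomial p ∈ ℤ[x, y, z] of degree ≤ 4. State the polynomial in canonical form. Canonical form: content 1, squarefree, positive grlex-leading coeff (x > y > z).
x^2*y - 2*z^3 - x

1. Degree: a generic line meets the surface in up to 3 points, so deg p = 3.
2. Against the integer gridlines: one z-axis crossing is at z = 0; every point of the y-axis in the box is on the surface.
3. Solving for integer coefficients yields p as stated.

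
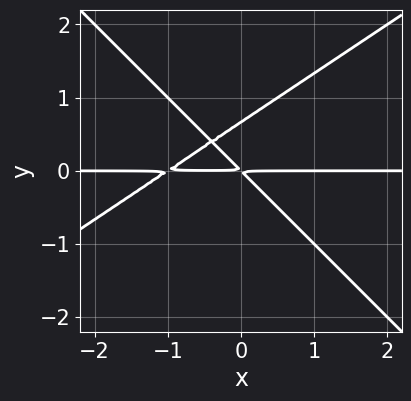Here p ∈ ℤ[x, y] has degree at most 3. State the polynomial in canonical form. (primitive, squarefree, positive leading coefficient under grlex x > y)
1. Degree: the shape is more complex than any degree-2 curve, so deg p = 3.
2. From the visible intercepts: the visible x-axis segment lies entirely on the curve.
3. Assembling these constraints gives the stated polynomial.

2*x^2*y - x*y^2 - 3*y^3 + 2*x*y + 2*y^2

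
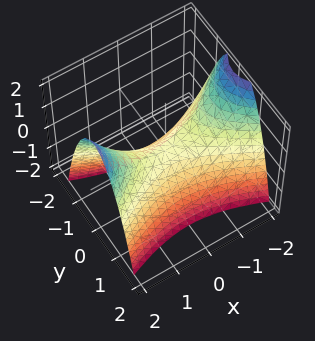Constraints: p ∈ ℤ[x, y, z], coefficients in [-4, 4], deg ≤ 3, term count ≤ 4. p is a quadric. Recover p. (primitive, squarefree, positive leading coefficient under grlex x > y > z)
The degree is 2 — a hyperbolic paraboloid; a quadric.
Symmetries: it's symmetric under x → −x, forcing even powers of x; it's symmetric under y → −y, forcing even powers of y.
Reading off the gridlines: it crosses the y-axis at the gridline y = 0; it crosses the x-axis at the gridline x = 0.
These observations pin down the coefficients.

x^2 - 3*y^2 - 2*z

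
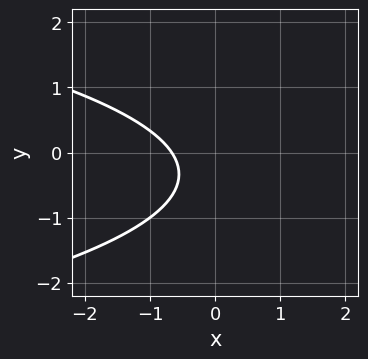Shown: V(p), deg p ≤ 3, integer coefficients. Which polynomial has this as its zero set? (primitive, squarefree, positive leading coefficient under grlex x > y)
1. deg p = 2. No degree-1 curve has this shape.
2. Reading off the gridlines: no y-intercept at any integer in the box.
3. Assembling these constraints gives the stated polynomial.

3*y^2 + 3*x + 2*y + 2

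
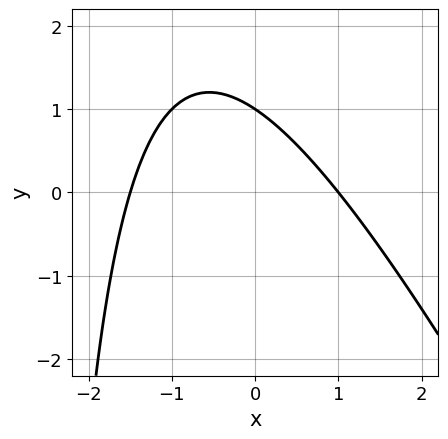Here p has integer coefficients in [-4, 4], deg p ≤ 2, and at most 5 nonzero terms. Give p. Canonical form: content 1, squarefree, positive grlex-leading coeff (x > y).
2*x^2 + x*y + x + 3*y - 3

1. The degree is 2 — a generic line meets the curve in up to 2 points.
2. From the axis intercepts and sections: one y-axis crossing is at y = 1; it meets the x-axis at x = 1 (among the integer gridlines).
3. Matching integer coefficients to the picture gives p.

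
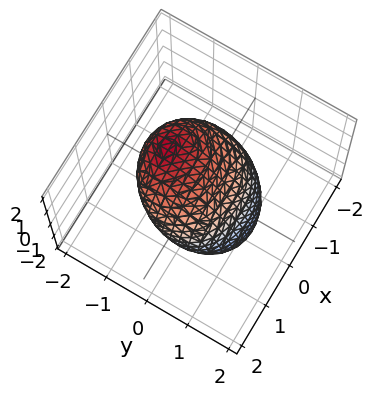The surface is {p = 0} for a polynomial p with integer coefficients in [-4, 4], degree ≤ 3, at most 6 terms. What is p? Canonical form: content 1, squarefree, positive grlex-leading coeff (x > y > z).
2*x^2 + 3*y^2 + 3*y*z + 2*z^2 - 3

(a) The degree is 2 — the shape is more complex than any degree-1 surface.
(b) Reading off the gridlines: among the integer gridlines, it crosses the y-axis at y ∈ {-1, 1}.
(c) Together with the visible shape, these determine p as stated.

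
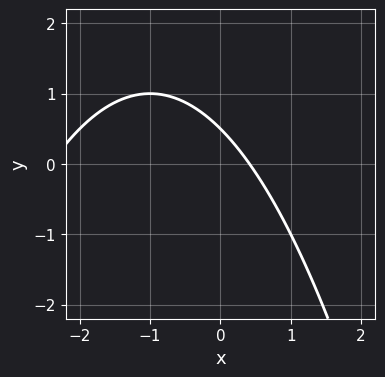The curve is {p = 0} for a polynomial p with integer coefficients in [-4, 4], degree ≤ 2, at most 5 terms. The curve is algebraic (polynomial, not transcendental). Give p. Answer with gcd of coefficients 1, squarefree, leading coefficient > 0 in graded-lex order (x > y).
deg p = 2. The shape is more complex than any degree-1 curve.
Putting this together gives p.

x^2 + 2*x + 2*y - 1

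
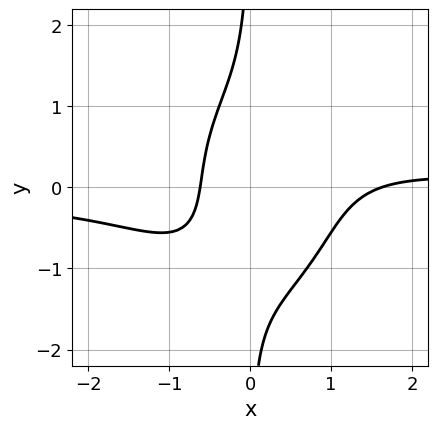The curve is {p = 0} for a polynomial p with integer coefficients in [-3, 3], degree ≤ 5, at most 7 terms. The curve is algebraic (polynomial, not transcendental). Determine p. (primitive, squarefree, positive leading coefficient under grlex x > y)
The degree is 4 — the shape is more complex than any degree-3 curve.
Against the integer gridlines: it misses every integer gridline on the y-axis.
These observations pin down the coefficients.

3*x^3*y + 2*x*y^3 - 2*x^2 + 2*x + 2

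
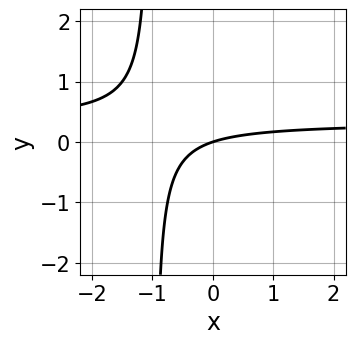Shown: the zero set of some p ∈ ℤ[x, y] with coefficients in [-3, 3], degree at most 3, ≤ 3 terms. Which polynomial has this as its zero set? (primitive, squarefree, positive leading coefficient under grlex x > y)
1. Degree: a generic line meets the curve in up to 2 points, so deg p = 2.
2. Checking where it meets the axes: it crosses the y-axis at the gridline y = 0; it crosses the x-axis at the gridline x = 0.
3. Fitting integer coefficients to these (and the overall shape) gives p.

3*x*y - x + 3*y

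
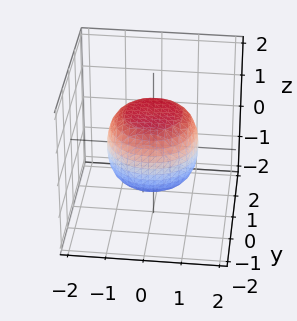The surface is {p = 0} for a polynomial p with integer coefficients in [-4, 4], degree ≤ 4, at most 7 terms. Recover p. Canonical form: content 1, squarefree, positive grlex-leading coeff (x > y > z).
First, deg p = 4.
Then, symmetry: every cross-section ⟂ z is a circle, so x, y appear only via x² + y².
Then, from the axis intercepts and sections: a circular section at z = 0 has radius between 1 and 2; the z-axis gridline crossings are at z ∈ {-1, 1}.
Finally, assembling these constraints gives the stated polynomial.

2*x^4 + 4*x^2*y^2 + 2*y^4 - x^2 - y^2 + 3*z^2 - 3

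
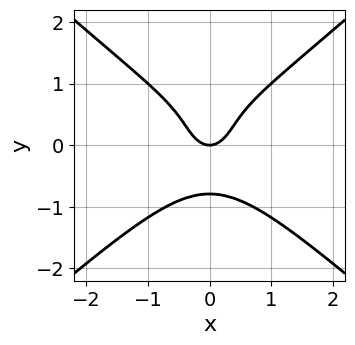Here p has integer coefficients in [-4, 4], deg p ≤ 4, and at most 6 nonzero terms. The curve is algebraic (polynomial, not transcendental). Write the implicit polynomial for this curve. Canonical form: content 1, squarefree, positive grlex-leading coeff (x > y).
2*x^4 - x^2*y^2 - 2*y^4 + 2*x^2 - y

(a) Degree: the shape is more complex than any degree-3 curve, so deg p = 4.
(b) Symmetries: mirror symmetry x ↦ −x ⇒ only even powers of x.
(c) Observable constraints: it crosses the y-axis at the gridline y = 0; one x-axis crossing is at x = 0.
(d) The integer polynomial consistent with all of this is the stated p.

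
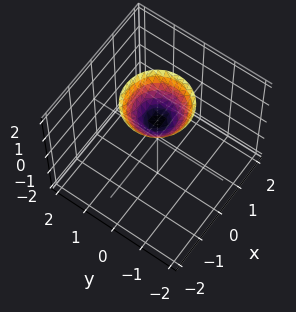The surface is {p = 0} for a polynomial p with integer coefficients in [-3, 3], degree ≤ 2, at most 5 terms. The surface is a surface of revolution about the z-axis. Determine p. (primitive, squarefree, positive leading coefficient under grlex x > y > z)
First, the degree is 2 — a generic line meets the surface in up to 2 points.
Then, symmetries: rotational symmetry about the z-axis ⇒ p depends on x, y only through x² + y².
Then, observable constraints: it meets the z-axis at z = 1 (among the integer gridlines); no x-intercept at any integer in the box; no y-intercept at any integer in the box; a circular section at z = 2 has radius exactly 1.
Finally, solving for integer coefficients yields p as stated.

x^2 + y^2 - z + 1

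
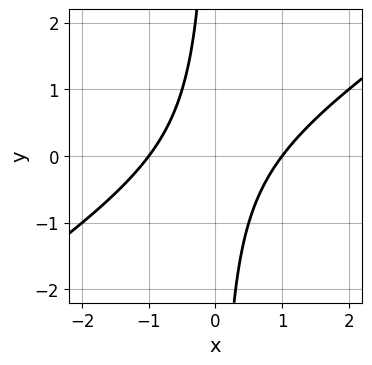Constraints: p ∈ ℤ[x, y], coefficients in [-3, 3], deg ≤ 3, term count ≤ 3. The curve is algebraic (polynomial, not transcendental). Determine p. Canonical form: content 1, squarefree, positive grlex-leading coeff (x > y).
The degree is 2 — a generic line meets the curve in up to 2 points.
From the visible intercepts: among the integer gridlines, it crosses the x-axis at x ∈ {-1, 1}; it misses every integer gridline on the y-axis.
Fitting integer coefficients to these (and the overall shape) gives p.

2*x^2 - 3*x*y - 2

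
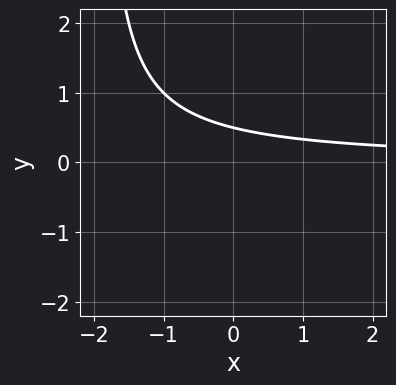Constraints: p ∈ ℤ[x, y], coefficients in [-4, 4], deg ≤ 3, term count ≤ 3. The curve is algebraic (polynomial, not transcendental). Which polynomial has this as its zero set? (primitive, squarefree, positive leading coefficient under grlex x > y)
(a) The degree is 2 — the shape is more complex than any degree-1 curve.
(b) Observable constraints: it misses every integer gridline on the x-axis.
(c) Fitting integer coefficients to these (and the overall shape) gives p.

x*y + 2*y - 1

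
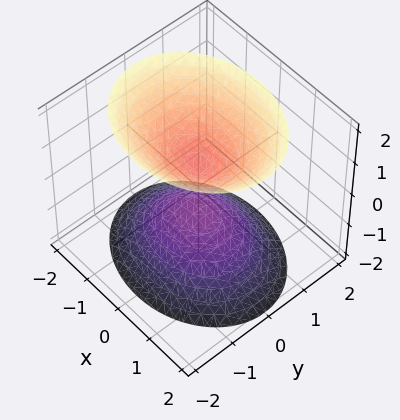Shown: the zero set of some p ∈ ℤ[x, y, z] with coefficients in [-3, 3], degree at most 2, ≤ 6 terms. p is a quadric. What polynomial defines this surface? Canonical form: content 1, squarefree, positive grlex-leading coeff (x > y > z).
2*x^2 + 3*y^2 - 2*z^2 + 1

There are 2 components.
Degree: two separate bowl-shaped sheets opening away from each other; a quadric, so deg p = 2.
Symmetries: it's symmetric under z → −z, forcing even powers of z; it's symmetric under y → −y, forcing even powers of y; mirror symmetry x ↦ −x ⇒ only even powers of x.
Checking where it meets the axes: the surface avoids every integer y-axis point in the box; no x-intercept at any integer in the box.
Matching integer coefficients to the picture gives p.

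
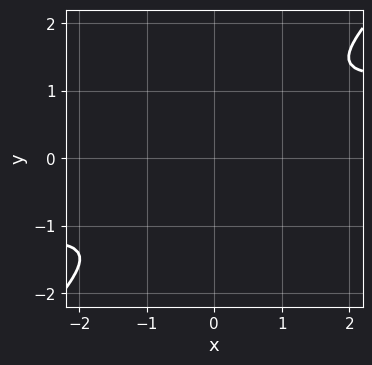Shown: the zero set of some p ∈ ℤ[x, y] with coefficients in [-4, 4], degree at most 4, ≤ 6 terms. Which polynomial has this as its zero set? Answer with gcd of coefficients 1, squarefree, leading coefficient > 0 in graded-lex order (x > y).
1. The degree is 4 — a generic line meets the curve in up to 4 points.
2. Against the integer gridlines: it misses every integer gridline on the x-axis; no y-intercept at any integer in the box.
3. Putting this together gives p.

3*x*y^3 - 3*y^4 - x^2 - 1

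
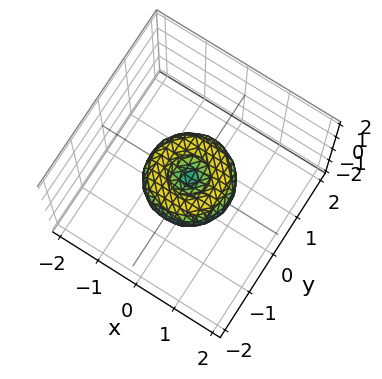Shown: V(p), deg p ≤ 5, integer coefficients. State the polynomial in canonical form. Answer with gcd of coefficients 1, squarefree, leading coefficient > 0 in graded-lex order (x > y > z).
1. Degree: a generic line meets the surface in up to 4 points, so deg p = 4.
2. Symmetries: rotational symmetry about the z-axis ⇒ p depends on x, y only through x² + y².
3. Checking where it meets the axes: the y-axis gridline crossings are at y ∈ {-1, 0, 1}; the x-axis gridline crossings are at x ∈ {-1, 0, 1}; it crosses the z-axis at the gridline z = 0; a circular section at z = 0 has radius exactly 1.
4. Solving for integer coefficients yields p as stated.

x^4 + 2*x^2*y^2 + y^4 - x^2 - y^2 + z^2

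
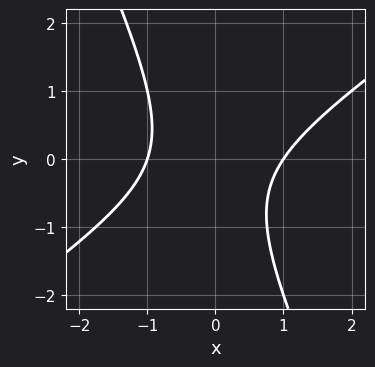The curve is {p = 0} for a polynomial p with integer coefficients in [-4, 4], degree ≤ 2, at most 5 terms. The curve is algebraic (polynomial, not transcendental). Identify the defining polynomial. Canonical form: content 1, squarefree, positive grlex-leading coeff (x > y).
3*x^2 - 3*x*y - 2*y^2 - y - 3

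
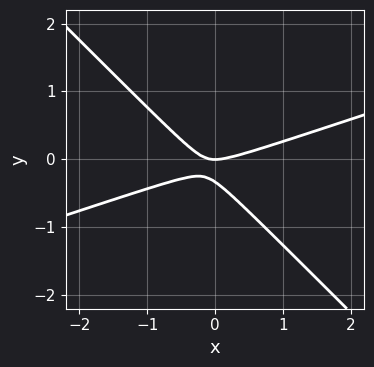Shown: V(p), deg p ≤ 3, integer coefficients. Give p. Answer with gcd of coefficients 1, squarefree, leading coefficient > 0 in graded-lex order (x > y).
The degree is 2 — no degree-1 curve has this shape.
Against the integer gridlines: one y-axis crossing is at y = 0; one x-axis crossing is at x = 0.
Solving for integer coefficients yields p as stated.

x^2 - 2*x*y - 3*y^2 - y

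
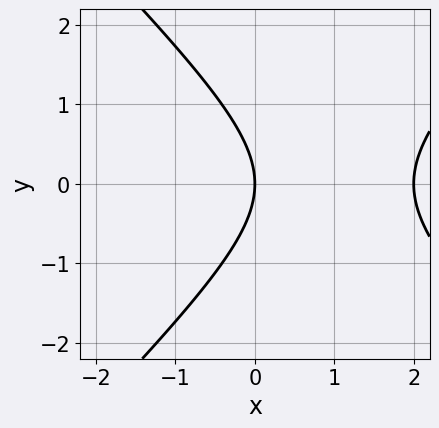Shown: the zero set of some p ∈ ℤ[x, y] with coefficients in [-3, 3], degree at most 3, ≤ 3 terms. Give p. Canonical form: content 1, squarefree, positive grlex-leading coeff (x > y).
x^2 - y^2 - 2*x

1. Degree: the shape is more complex than any degree-1 curve, so deg p = 2.
2. Symmetries: the y ↦ −y reflection is a symmetry, so y appears only in even powers.
3. Checking where it meets the axes: it crosses the y-axis at the gridline y = 0; the x-axis gridline crossings are at x ∈ {0, 2}.
4. Putting this together gives p.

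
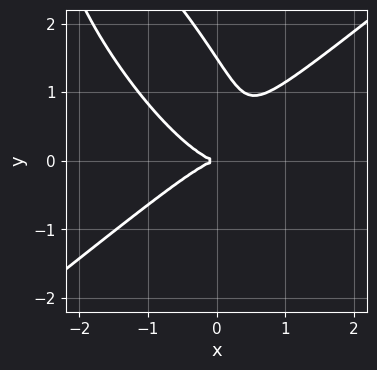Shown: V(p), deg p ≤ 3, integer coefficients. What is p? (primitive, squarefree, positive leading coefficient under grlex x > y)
3*x^3 - 3*x*y^2 - 2*y^3 + 3*y^2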